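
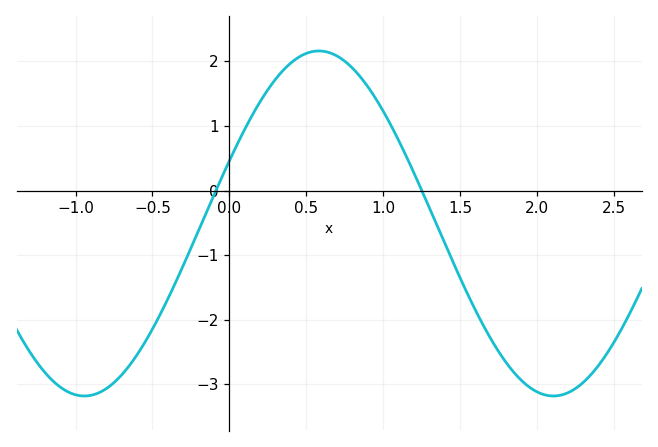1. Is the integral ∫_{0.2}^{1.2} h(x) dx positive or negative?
positive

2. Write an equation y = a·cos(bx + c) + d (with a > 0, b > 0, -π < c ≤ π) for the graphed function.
y = 2.67cos(2.1x - 1.2) - 0.51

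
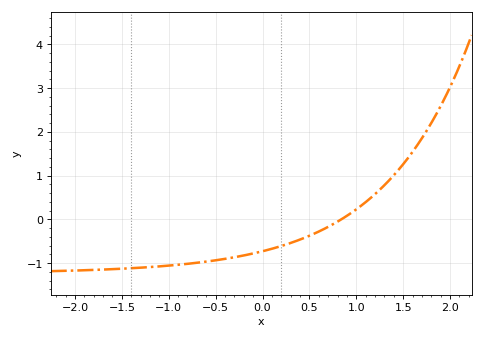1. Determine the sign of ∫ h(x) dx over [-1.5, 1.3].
negative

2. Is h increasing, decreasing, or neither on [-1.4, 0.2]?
increasing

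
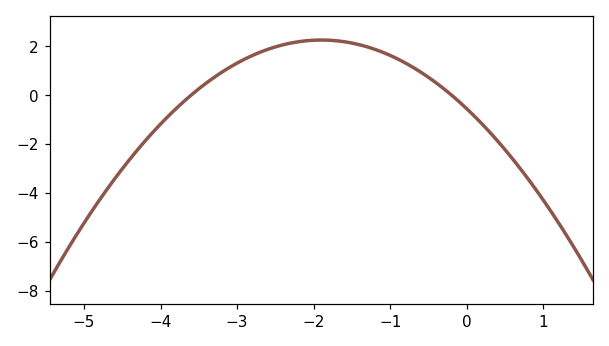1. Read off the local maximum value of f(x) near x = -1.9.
2.25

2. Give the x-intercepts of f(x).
-3.6, -0.2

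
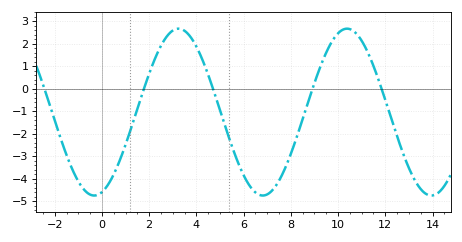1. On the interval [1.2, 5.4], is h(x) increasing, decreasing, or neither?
neither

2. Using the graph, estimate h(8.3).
-1.99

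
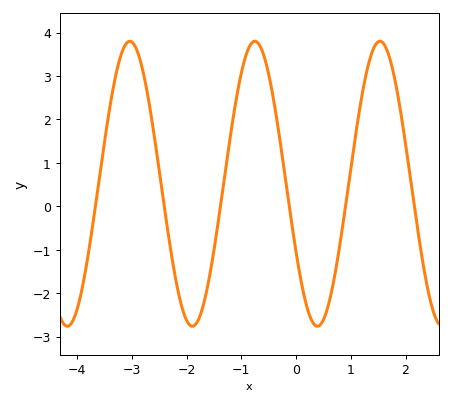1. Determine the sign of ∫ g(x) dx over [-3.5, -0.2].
positive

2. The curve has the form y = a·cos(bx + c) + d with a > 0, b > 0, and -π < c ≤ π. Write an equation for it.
y = 3.28cos(2.8x + 2.1) + 0.52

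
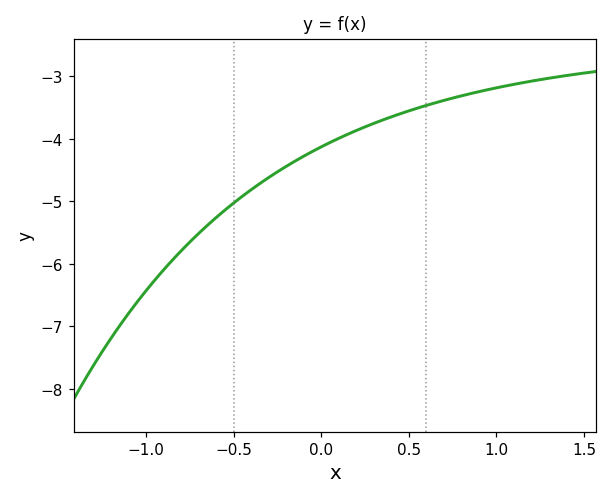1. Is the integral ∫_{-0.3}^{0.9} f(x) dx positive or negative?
negative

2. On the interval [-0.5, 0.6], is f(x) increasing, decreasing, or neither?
increasing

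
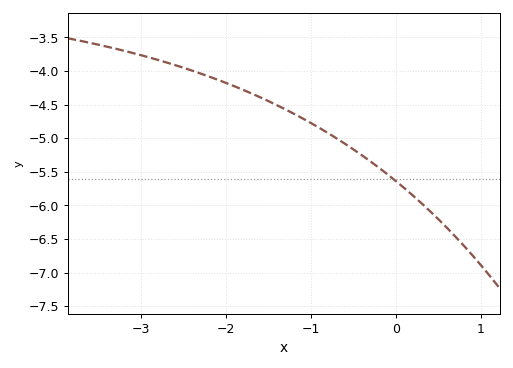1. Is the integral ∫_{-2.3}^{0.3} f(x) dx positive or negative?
negative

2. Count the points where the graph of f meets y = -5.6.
1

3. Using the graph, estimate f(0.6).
-6.35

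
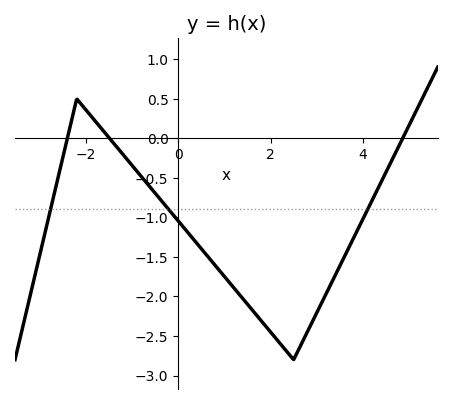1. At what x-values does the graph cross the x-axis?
-2.4, -1.49, 4.86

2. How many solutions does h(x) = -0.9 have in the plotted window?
3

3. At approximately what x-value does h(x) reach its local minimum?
2.5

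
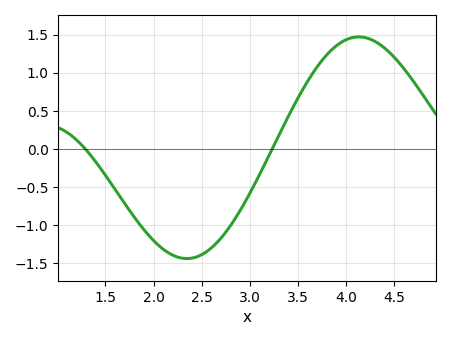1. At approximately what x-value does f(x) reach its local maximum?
4.13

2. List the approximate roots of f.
1.29, 3.23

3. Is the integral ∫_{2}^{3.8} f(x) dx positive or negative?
negative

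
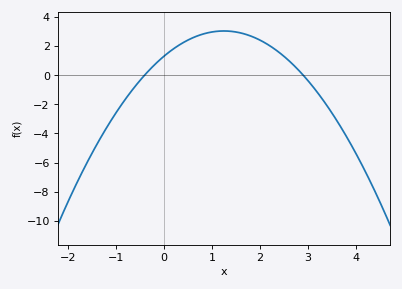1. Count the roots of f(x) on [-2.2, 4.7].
2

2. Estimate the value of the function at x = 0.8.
2.8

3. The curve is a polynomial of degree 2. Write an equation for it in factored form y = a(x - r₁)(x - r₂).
y = -1.11(x + 0.4)(x - 2.9)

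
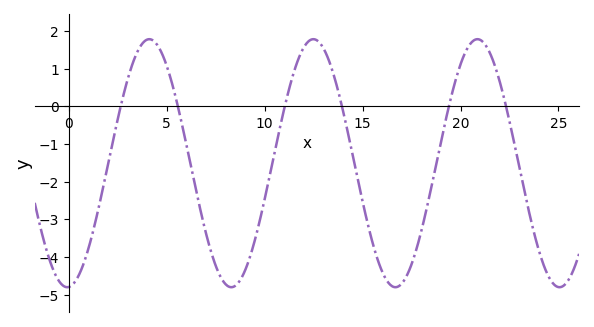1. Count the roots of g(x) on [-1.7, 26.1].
6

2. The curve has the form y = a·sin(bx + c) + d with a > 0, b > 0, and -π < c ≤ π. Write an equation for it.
y = 3.29sin(0.75x - 1.51) - 1.51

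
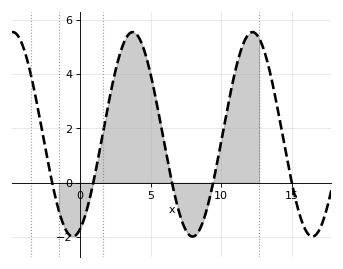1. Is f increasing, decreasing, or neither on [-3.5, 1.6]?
neither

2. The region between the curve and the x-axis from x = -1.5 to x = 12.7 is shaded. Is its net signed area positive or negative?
positive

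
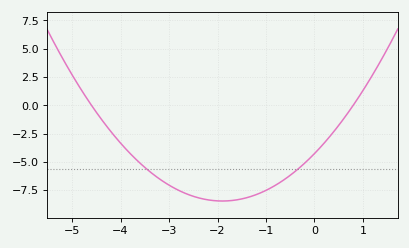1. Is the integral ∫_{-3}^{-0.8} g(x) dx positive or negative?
negative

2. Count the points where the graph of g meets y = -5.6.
2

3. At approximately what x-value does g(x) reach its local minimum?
-1.9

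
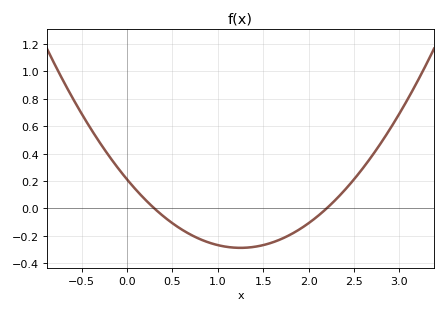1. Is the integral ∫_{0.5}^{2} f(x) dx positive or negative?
negative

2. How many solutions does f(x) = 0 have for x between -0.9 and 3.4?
2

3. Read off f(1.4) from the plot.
-0.282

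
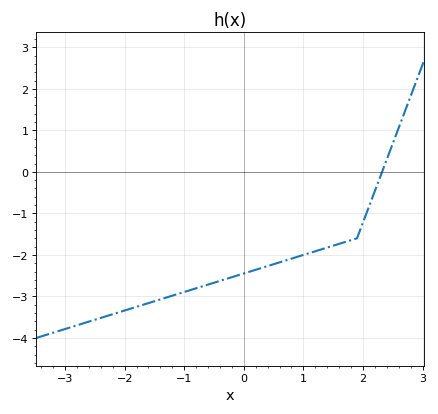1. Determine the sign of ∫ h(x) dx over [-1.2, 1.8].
negative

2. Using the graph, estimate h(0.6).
-2.2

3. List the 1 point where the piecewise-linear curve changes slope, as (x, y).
(1.9, -1.6)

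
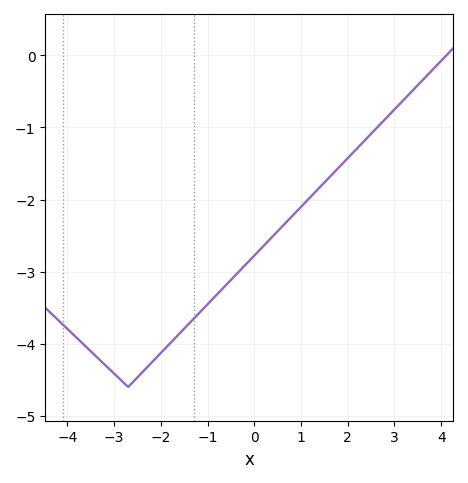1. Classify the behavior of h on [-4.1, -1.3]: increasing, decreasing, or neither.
neither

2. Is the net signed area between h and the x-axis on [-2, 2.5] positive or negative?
negative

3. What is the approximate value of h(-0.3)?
-2.98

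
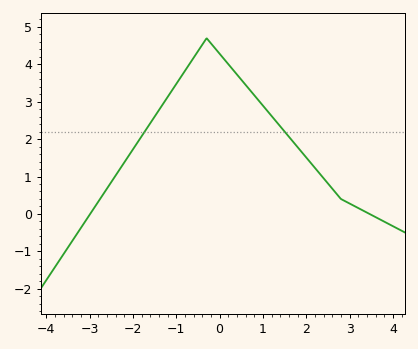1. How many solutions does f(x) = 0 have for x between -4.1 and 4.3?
2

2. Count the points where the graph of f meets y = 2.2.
2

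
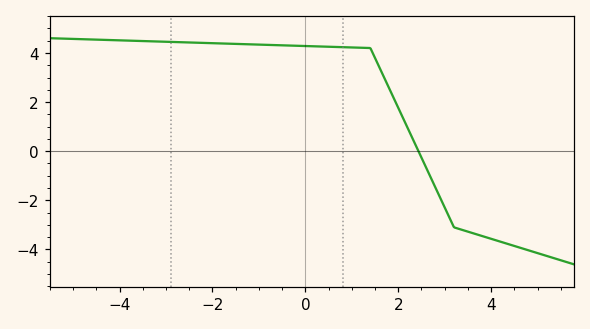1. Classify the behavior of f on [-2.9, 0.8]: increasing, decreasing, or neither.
decreasing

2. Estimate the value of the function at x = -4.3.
4.6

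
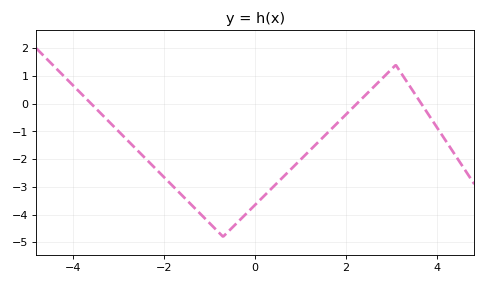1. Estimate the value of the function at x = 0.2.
-3.3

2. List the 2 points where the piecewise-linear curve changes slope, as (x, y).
(-0.7, -4.8); (3.1, 1.4)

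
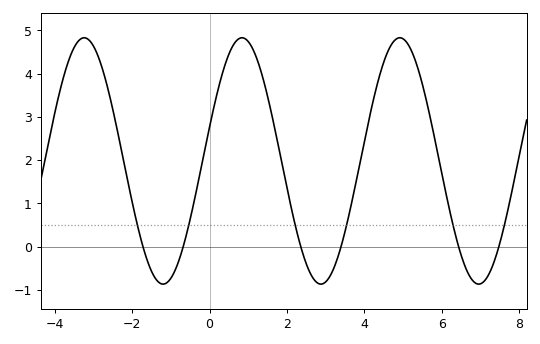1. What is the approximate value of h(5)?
4.8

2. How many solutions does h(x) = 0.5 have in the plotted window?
6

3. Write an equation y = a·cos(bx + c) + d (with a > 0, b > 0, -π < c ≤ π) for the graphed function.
y = 2.85cos(1.5x - 1.3) + 1.98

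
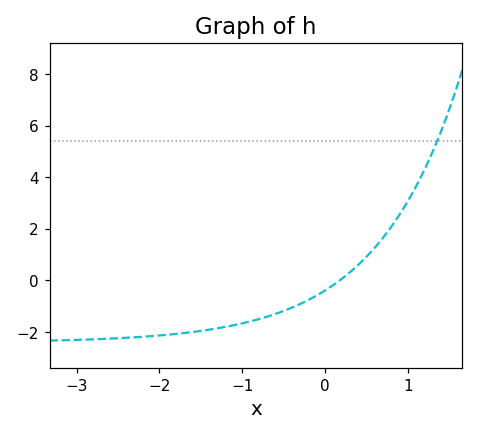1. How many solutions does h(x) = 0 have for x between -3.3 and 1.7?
1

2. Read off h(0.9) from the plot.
2.56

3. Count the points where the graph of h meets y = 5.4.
1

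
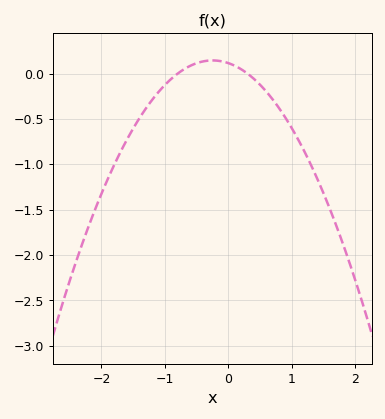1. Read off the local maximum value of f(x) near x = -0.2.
0.145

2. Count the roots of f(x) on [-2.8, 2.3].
2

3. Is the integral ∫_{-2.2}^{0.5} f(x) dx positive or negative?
negative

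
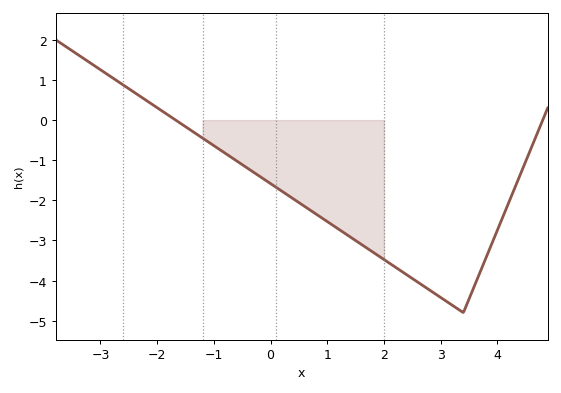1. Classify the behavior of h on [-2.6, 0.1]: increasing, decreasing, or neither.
decreasing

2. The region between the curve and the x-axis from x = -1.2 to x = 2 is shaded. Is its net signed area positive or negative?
negative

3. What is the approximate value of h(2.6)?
-4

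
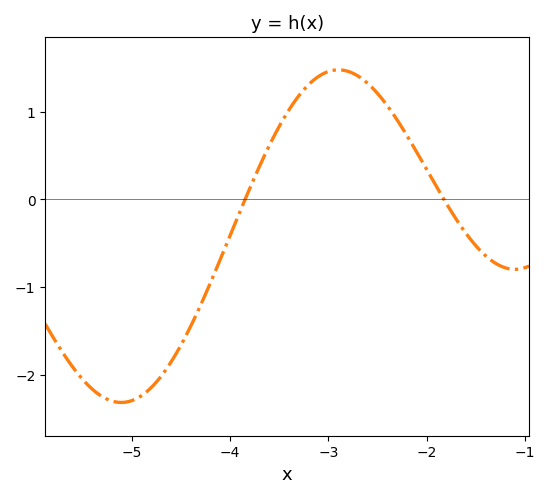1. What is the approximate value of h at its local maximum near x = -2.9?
1.48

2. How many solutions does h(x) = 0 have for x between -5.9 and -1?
2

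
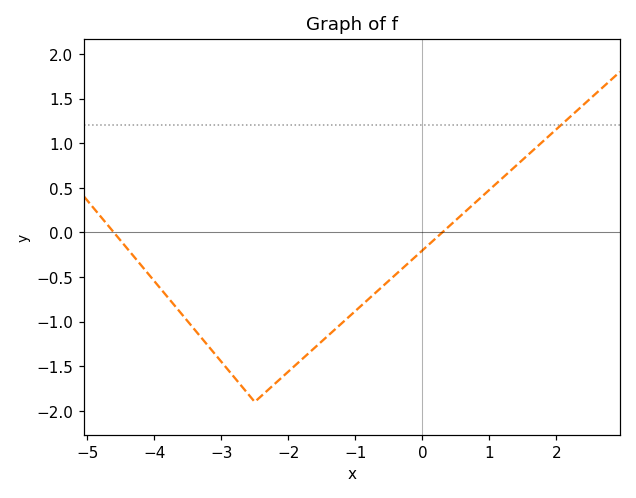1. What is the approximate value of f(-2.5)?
-1.9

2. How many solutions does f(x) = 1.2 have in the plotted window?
1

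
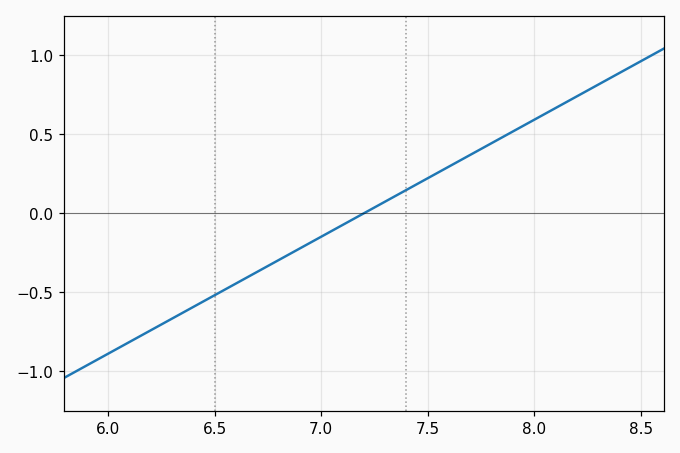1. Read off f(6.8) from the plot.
-0.3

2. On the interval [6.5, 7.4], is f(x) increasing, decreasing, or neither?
increasing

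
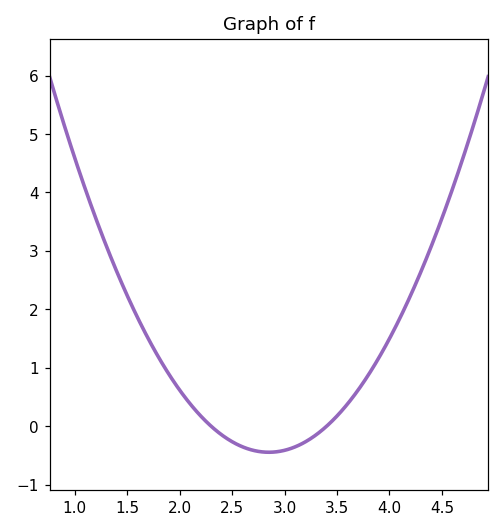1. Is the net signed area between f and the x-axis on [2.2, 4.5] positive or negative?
positive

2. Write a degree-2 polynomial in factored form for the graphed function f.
y = 1.47(x - 2.3)(x - 3.4)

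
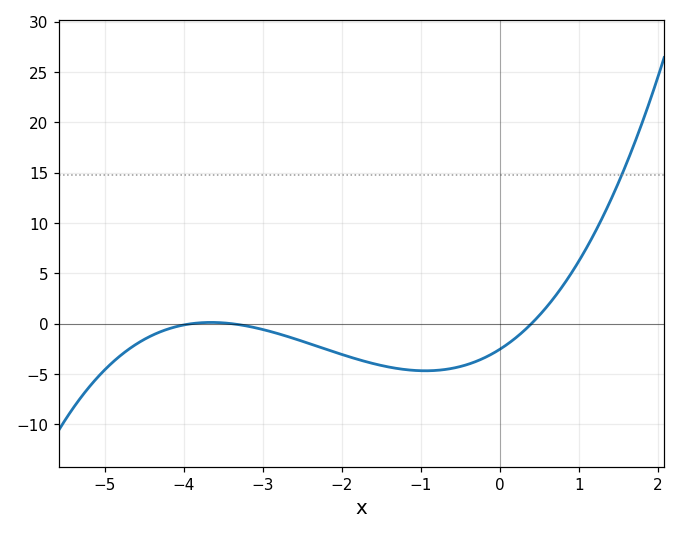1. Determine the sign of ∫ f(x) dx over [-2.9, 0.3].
negative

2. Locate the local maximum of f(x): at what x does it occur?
-3.6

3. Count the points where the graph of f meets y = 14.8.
1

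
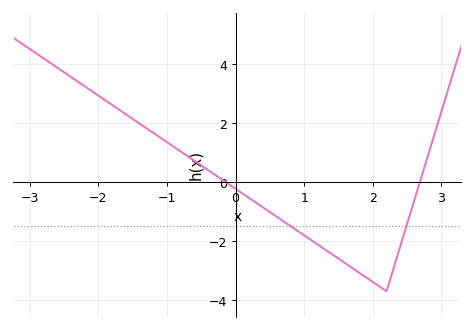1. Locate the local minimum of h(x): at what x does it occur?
2.2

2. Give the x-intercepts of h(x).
-0.139, 2.68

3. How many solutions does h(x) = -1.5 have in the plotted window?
2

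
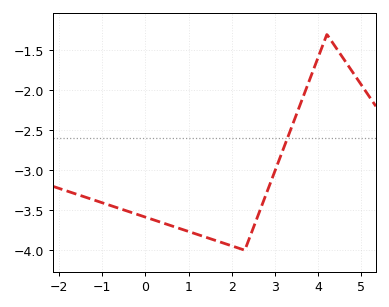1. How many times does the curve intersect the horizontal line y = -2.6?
1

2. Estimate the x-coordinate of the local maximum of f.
4.2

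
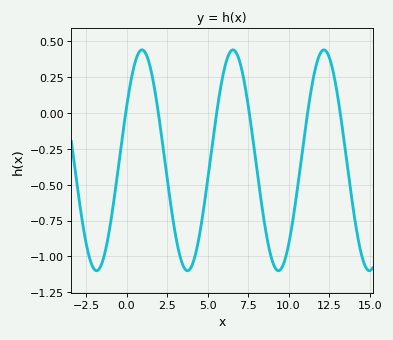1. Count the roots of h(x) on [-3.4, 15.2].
6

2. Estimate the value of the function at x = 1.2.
0.411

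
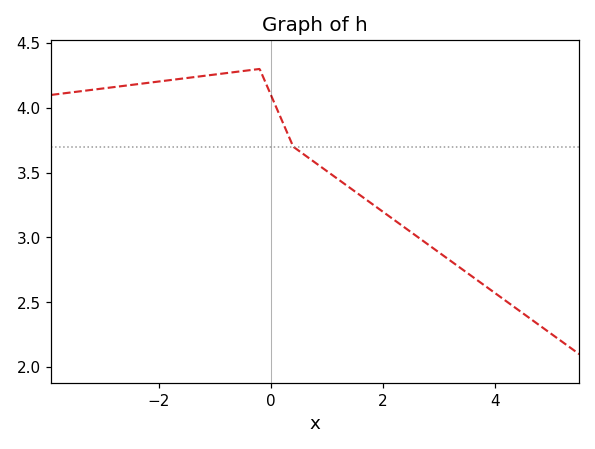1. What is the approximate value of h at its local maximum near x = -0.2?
4.3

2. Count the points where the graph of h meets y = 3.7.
1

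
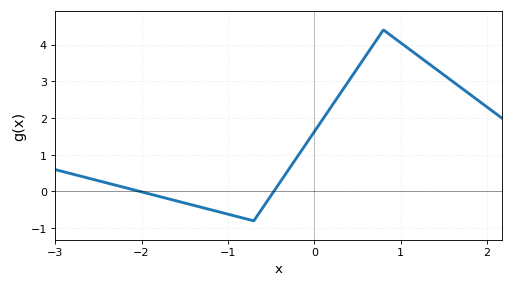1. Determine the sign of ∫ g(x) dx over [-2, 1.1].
positive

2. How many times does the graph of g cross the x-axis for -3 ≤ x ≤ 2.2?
2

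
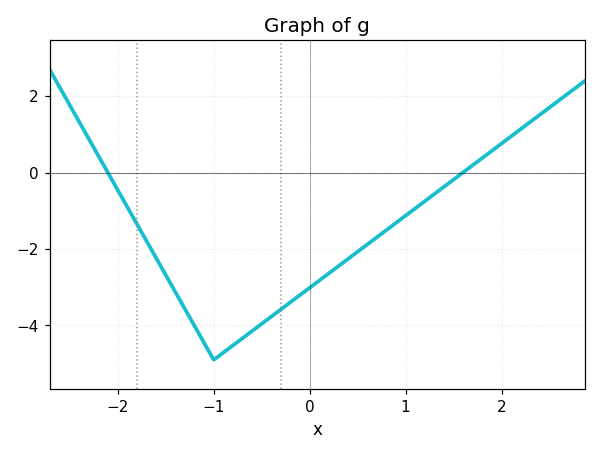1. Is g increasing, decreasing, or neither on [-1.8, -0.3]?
neither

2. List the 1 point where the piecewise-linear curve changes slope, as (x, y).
(-1, -4.9)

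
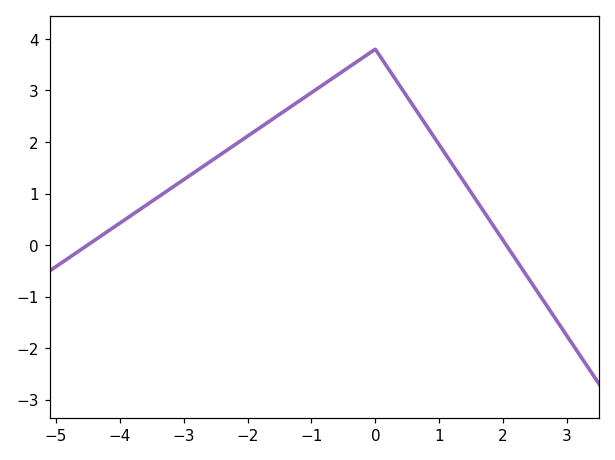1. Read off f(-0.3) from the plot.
3.5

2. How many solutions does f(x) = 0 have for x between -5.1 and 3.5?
2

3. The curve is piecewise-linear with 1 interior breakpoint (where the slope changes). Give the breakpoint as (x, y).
(0, 3.8)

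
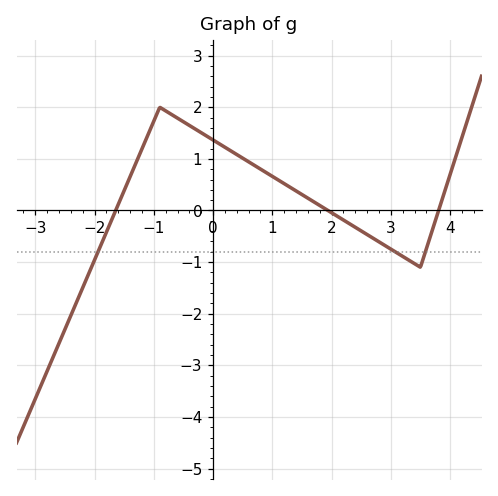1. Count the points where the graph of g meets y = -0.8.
3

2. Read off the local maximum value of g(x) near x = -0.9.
2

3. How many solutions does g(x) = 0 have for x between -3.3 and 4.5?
3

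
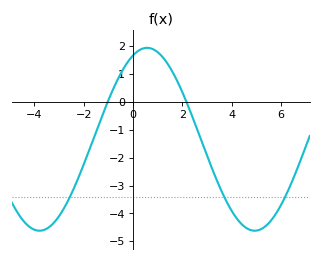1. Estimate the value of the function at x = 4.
-3.9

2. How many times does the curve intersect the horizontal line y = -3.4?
3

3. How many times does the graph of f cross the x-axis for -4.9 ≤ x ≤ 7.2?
2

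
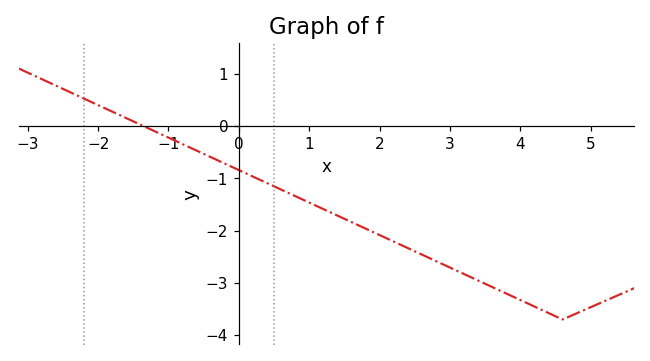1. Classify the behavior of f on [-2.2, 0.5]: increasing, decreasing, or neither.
decreasing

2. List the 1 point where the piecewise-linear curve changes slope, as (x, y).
(4.6, -3.7)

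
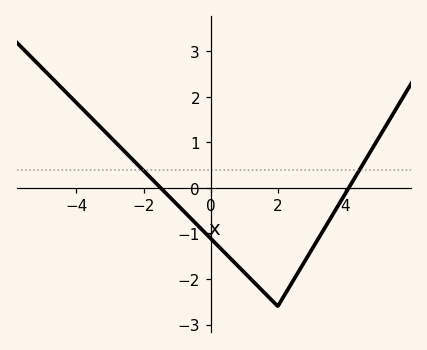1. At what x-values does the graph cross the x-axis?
-1.49, 4.11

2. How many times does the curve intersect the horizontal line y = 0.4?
2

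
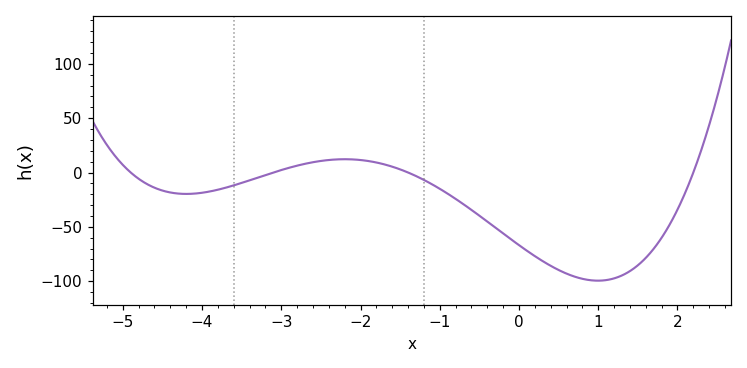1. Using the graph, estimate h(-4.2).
-20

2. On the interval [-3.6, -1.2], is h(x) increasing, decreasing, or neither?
neither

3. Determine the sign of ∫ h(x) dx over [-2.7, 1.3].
negative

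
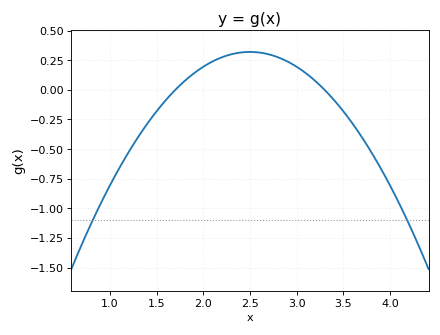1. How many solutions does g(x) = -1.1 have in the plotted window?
2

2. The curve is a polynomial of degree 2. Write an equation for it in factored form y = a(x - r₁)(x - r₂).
y = -0.5(x - 1.7)(x - 3.3)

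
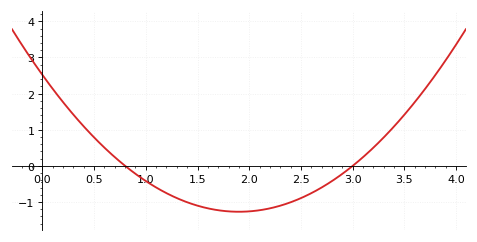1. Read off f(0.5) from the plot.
0.788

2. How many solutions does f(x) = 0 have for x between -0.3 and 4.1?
2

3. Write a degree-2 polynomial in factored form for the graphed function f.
y = 1.05(x - 0.8)(x - 3)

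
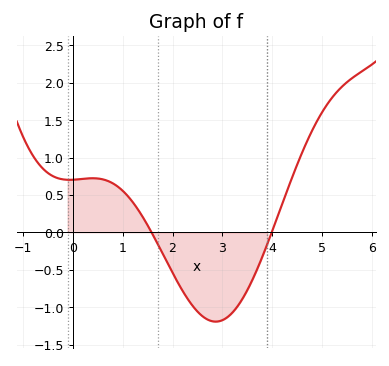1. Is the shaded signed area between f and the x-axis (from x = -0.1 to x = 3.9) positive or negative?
negative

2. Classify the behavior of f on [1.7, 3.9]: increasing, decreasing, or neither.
neither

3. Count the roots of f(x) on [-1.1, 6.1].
2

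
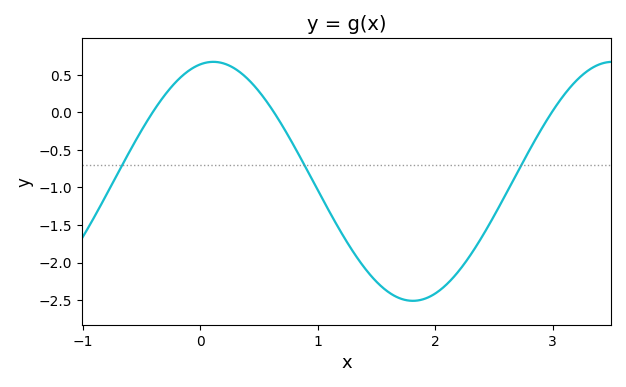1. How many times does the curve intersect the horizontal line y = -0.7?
3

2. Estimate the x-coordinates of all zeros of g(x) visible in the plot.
-0.402, 0.629, 2.99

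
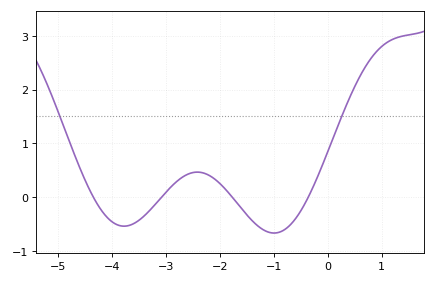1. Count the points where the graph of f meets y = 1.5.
2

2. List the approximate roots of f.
-4.4, -3.1, -1.8, -0.4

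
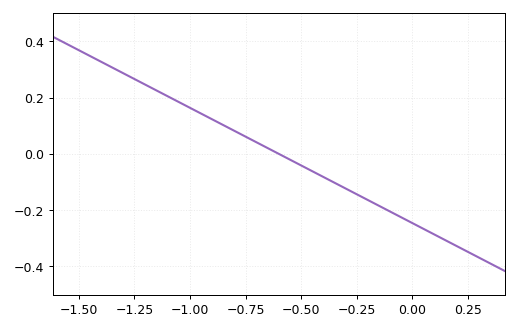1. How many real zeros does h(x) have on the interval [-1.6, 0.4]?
1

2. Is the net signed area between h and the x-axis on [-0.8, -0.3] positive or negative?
negative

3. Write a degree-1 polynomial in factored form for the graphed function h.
y = -0.41(x + 0.6)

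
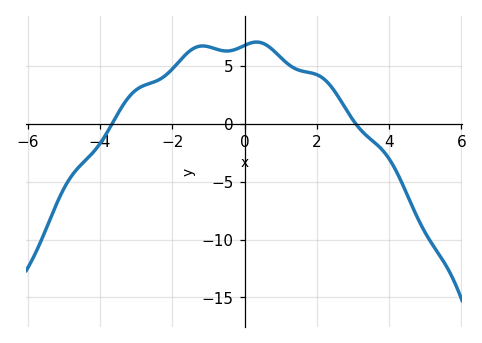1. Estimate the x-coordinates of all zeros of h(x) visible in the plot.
-3.6, 3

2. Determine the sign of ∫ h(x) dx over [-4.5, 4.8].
positive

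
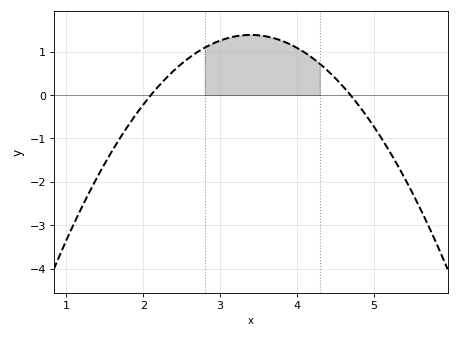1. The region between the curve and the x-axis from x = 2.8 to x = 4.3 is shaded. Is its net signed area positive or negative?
positive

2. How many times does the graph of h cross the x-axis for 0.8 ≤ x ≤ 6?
2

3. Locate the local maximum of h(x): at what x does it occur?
3.4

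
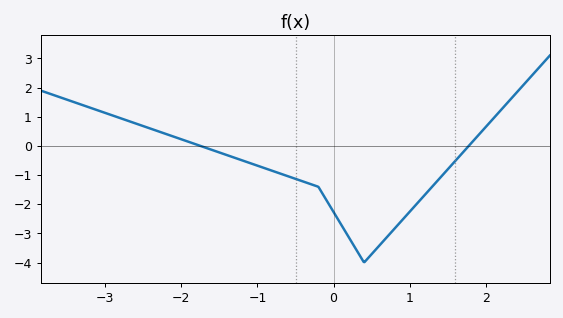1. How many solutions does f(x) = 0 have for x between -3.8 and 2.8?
2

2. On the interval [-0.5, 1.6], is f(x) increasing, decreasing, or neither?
neither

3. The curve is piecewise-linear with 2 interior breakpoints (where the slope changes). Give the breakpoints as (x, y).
(-0.2, -1.4); (0.4, -4)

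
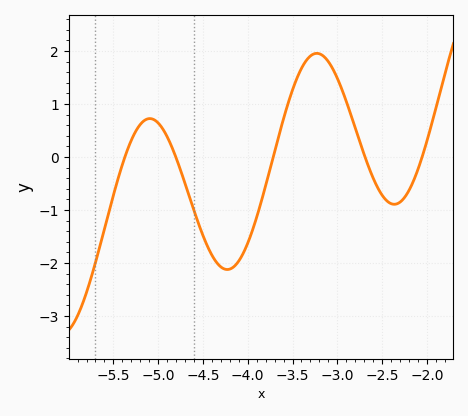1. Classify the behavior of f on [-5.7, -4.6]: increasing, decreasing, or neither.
neither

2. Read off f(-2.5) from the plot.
-0.721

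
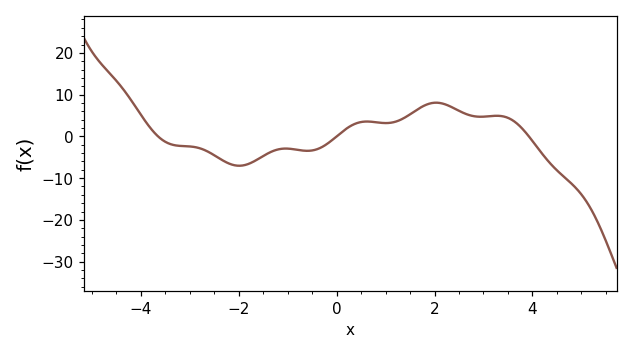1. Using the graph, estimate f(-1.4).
-4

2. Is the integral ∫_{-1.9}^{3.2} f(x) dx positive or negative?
positive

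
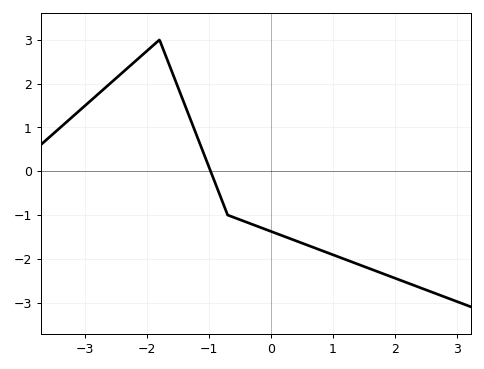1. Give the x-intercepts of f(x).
-1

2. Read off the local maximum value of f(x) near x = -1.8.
3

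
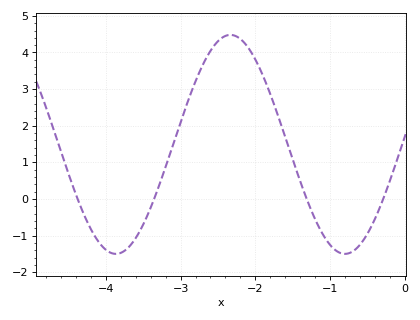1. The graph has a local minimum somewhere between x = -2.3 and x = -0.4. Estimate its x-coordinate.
-0.802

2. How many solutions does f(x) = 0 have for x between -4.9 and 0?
4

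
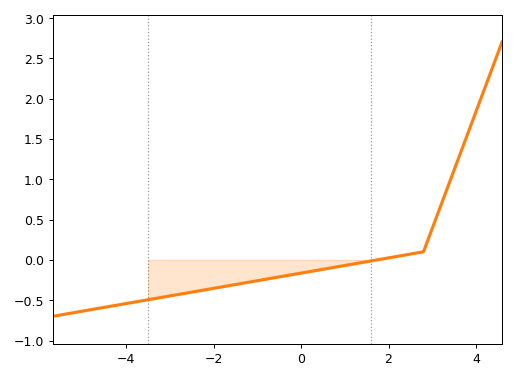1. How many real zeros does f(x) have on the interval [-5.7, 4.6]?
1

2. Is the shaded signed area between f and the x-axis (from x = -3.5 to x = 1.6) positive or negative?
negative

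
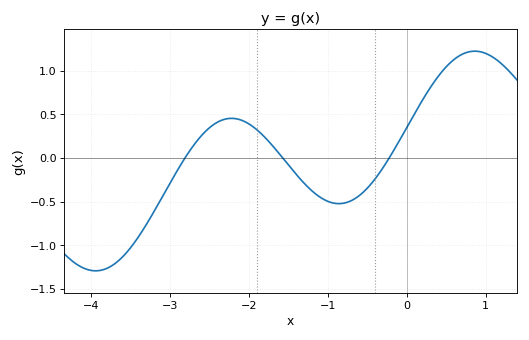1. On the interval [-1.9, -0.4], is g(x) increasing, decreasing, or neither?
neither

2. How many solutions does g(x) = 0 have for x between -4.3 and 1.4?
3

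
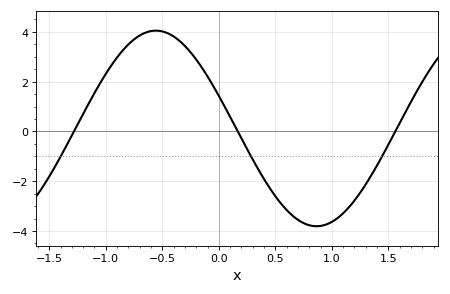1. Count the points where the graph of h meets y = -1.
3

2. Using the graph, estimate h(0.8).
-3.8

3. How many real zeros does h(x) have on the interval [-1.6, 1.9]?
3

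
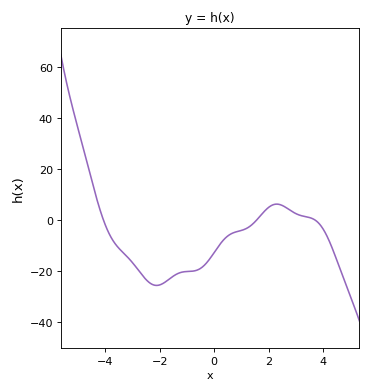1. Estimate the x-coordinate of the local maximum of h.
2.3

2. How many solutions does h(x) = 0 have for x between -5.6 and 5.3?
3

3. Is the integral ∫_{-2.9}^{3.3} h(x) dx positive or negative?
negative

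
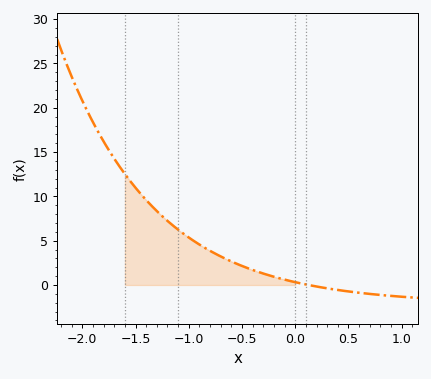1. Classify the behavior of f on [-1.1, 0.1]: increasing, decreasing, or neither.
decreasing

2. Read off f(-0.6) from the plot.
2.66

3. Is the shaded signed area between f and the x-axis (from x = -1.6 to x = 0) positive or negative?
positive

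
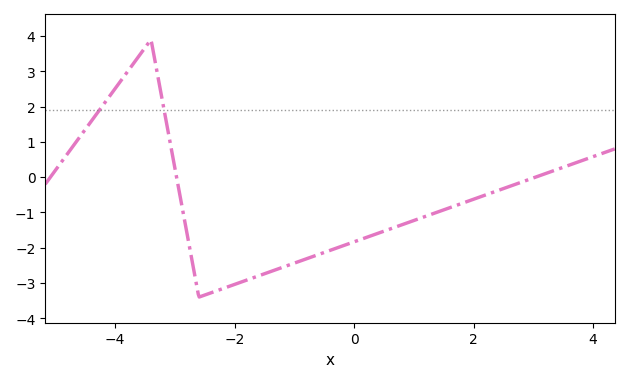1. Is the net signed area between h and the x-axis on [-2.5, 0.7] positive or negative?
negative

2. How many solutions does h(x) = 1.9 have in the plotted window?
2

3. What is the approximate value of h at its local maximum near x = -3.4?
3.89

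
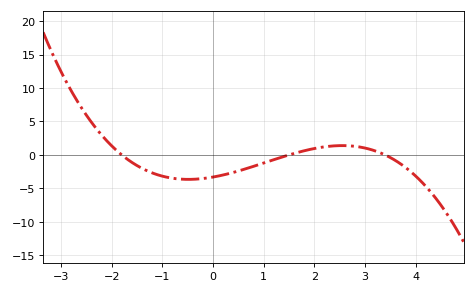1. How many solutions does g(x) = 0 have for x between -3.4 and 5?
3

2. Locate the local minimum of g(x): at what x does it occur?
-0.488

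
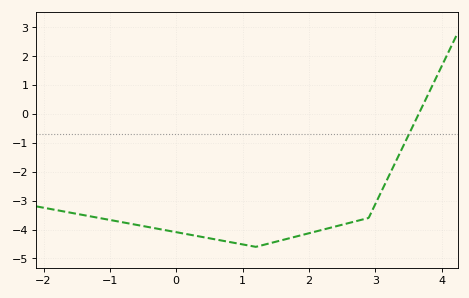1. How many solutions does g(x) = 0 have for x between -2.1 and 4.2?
1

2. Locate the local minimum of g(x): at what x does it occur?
1.2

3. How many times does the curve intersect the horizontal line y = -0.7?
1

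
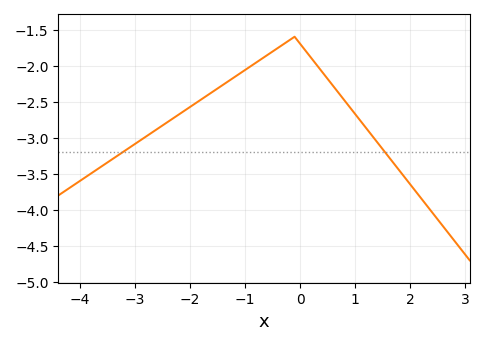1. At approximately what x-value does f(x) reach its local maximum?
-0.102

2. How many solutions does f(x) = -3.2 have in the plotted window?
2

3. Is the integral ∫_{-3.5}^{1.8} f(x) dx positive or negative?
negative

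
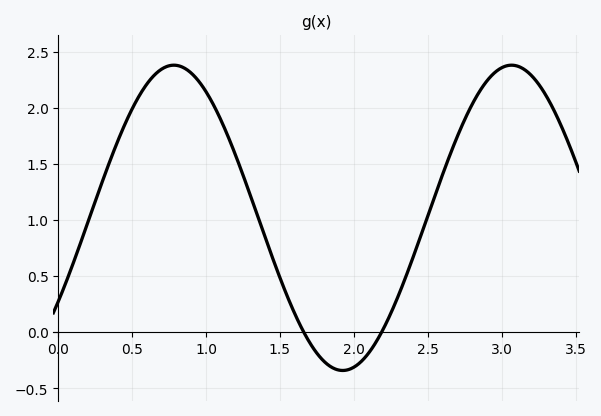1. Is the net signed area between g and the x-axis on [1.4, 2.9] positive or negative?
positive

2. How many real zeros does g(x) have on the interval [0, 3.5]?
2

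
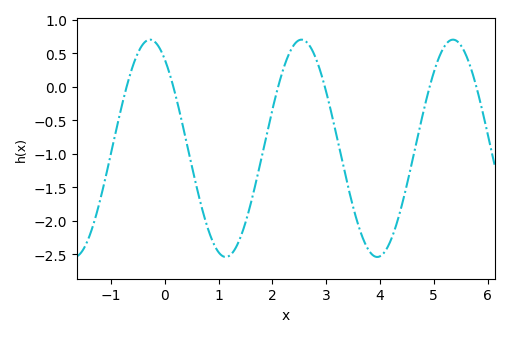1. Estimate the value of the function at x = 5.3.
0.7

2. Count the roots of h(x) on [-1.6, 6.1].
6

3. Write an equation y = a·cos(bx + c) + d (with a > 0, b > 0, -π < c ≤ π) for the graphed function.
y = 1.62cos(2.2x + 0.62) - 0.92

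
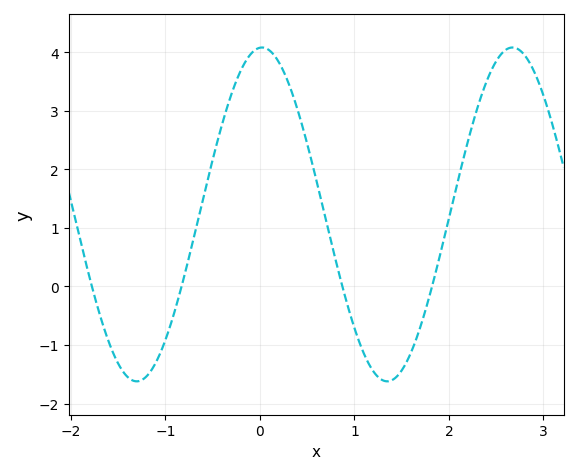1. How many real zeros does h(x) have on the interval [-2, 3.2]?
4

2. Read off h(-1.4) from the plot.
-1.55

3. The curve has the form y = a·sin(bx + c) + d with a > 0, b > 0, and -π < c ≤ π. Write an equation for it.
y = 2.85sin(2.37x + 1.52) + 1.23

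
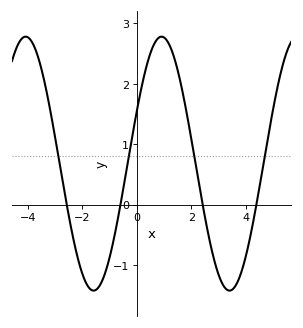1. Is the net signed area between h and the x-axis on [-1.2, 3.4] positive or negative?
positive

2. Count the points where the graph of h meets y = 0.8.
4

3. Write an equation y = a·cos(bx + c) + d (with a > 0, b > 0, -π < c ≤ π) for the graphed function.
y = 2.1cos(1.26x - 1.15) + 0.68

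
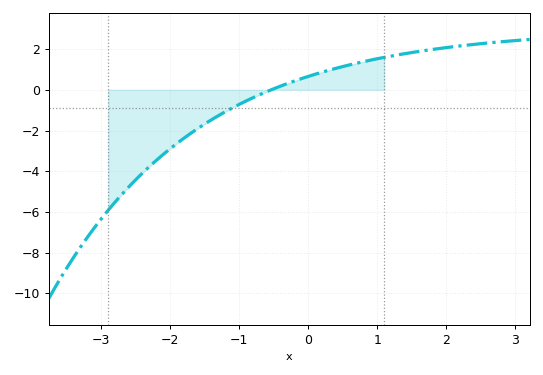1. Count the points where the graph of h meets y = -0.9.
1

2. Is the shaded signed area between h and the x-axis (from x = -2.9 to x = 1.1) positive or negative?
negative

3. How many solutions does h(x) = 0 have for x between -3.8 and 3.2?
1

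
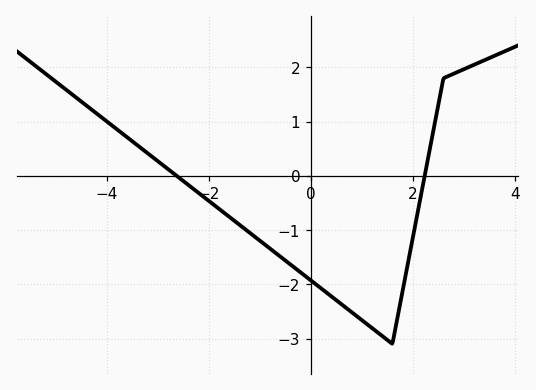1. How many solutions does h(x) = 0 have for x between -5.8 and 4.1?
2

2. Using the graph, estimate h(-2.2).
-0.3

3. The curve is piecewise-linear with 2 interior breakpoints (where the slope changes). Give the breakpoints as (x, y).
(1.6, -3.1); (2.6, 1.8)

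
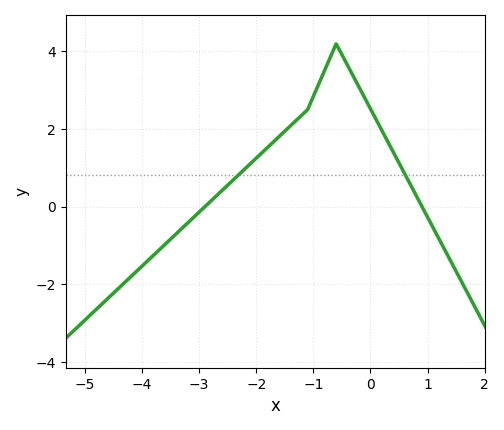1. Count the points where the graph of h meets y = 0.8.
2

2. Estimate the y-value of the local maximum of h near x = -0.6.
4.2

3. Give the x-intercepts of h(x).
-2.9, 0.9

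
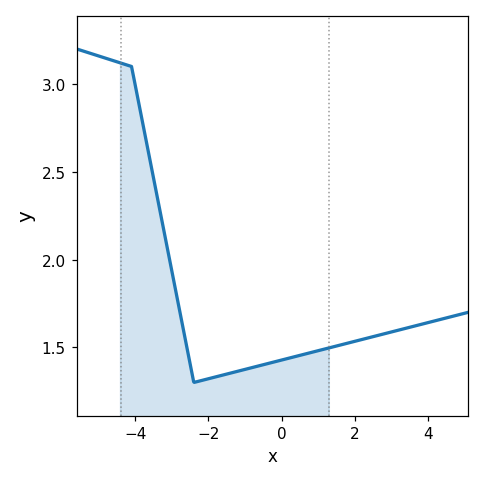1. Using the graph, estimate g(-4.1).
3.1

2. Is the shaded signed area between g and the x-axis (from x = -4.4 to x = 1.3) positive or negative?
positive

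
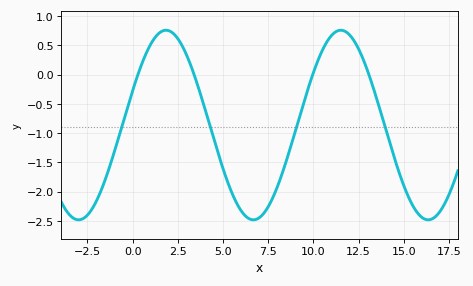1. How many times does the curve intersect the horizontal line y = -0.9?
4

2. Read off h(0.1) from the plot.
-0.2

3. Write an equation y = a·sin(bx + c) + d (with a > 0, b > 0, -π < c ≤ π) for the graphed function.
y = 1.62sin(0.65x + 0.37) - 0.86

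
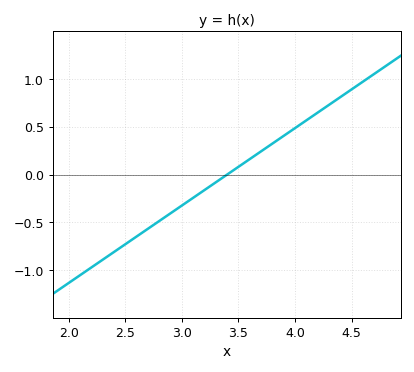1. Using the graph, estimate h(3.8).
0.324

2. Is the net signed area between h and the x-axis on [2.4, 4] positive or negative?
negative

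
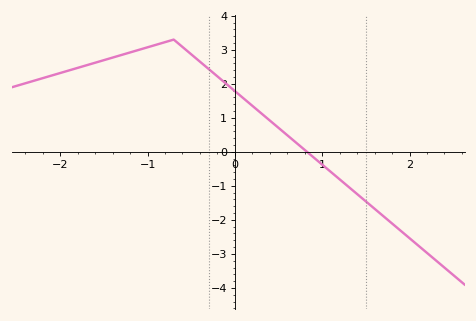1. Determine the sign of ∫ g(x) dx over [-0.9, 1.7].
positive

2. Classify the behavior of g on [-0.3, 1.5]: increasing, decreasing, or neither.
decreasing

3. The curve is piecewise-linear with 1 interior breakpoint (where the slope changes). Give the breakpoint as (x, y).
(-0.7, 3.3)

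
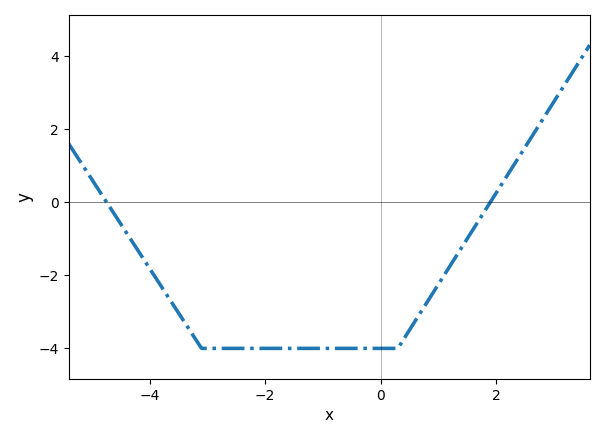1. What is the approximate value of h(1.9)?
0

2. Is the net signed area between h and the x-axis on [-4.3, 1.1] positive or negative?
negative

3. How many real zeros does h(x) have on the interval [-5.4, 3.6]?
2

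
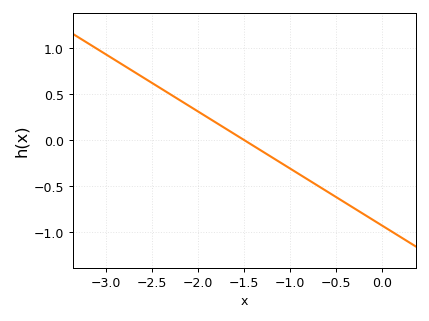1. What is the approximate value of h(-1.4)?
-0.05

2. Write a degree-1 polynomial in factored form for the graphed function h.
y = -0.62(x + 1.5)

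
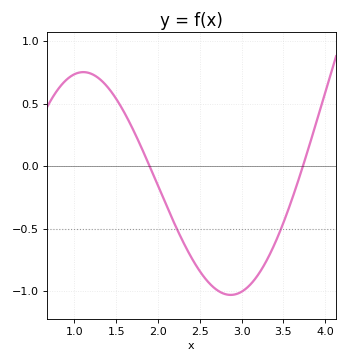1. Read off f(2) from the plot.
-0.158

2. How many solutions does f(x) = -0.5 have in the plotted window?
2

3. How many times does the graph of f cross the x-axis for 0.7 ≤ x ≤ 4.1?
2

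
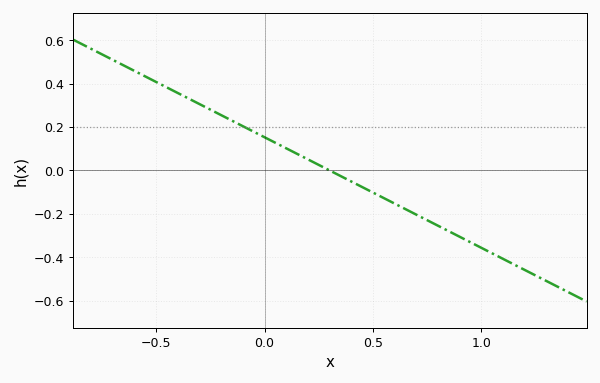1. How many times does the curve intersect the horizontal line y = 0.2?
1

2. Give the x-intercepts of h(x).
0.3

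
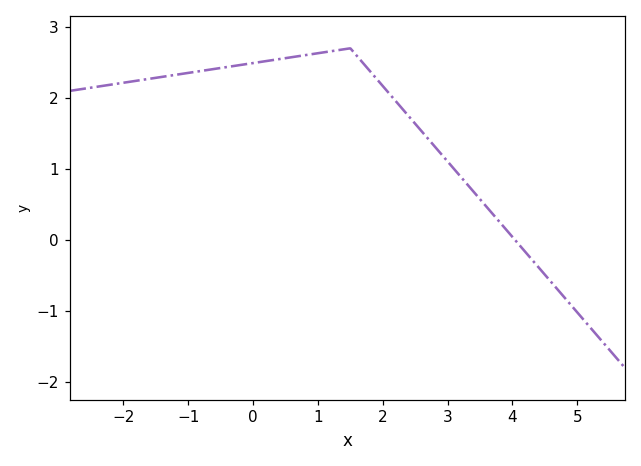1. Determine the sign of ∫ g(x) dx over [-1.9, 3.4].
positive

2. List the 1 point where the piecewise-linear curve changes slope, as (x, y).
(1.5, 2.7)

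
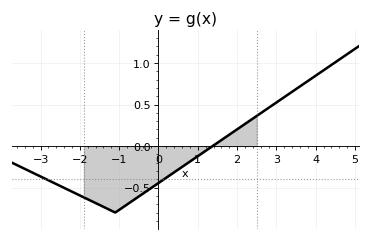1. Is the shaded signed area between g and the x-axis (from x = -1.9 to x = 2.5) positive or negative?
negative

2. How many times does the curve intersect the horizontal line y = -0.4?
2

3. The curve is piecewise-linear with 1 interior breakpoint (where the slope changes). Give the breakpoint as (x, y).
(-1.1, -0.8)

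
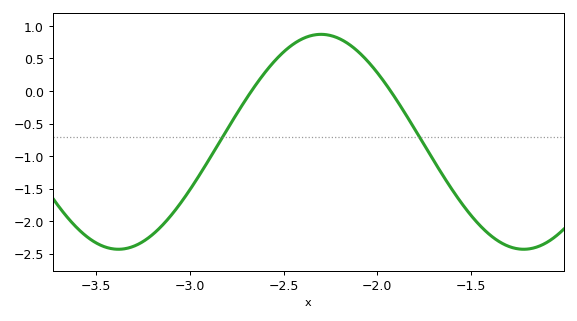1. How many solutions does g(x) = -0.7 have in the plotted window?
2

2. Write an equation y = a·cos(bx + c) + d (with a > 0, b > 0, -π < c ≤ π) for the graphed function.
y = 1.65cos(2.91x + 0.41) - 0.78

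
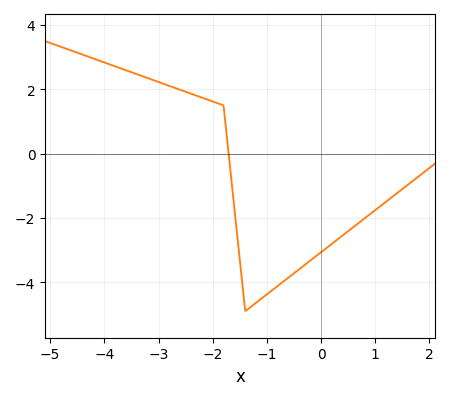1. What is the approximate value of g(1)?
-1.8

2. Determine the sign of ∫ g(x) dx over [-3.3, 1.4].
negative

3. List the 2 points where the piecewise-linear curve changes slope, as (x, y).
(-1.8, 1.5); (-1.4, -4.9)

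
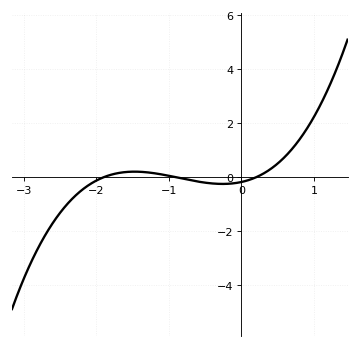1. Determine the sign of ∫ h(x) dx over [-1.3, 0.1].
negative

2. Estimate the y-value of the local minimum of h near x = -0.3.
-0.2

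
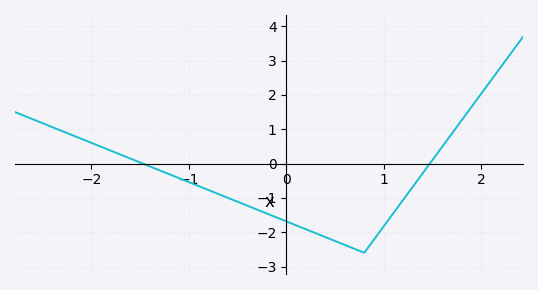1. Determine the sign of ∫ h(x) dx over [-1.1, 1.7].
negative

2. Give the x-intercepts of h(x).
-1.5, 1.5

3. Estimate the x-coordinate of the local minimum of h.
0.8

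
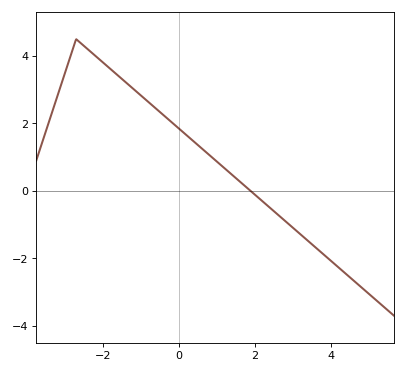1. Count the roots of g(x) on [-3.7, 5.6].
1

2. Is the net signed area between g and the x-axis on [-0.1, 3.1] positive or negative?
positive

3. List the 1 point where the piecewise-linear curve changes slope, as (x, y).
(-2.7, 4.5)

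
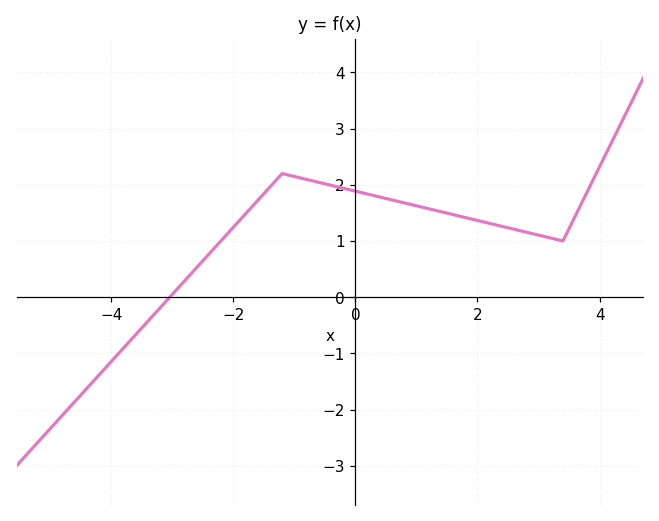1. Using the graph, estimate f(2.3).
1.29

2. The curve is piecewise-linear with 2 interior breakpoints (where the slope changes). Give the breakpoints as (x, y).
(-1.2, 2.2); (3.4, 1)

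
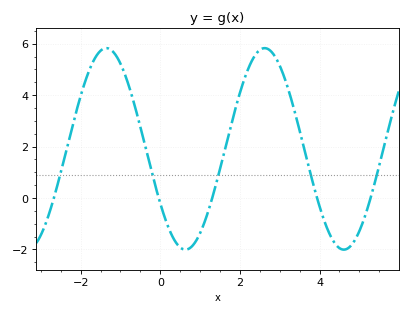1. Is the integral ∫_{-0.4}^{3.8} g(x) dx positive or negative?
positive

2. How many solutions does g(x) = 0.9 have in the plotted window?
5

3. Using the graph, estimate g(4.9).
-1.6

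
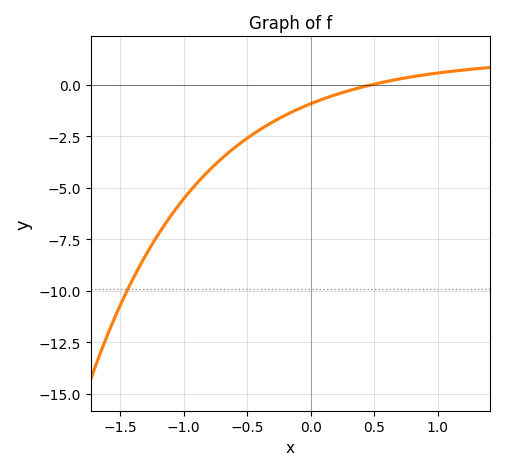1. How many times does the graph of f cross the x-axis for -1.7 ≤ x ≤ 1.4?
1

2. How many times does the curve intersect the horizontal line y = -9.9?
1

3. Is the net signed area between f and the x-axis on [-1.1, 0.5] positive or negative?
negative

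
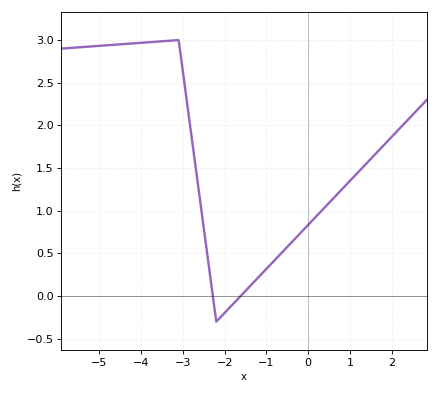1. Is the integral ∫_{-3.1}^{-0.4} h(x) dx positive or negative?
positive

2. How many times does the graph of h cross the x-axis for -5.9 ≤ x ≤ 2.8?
2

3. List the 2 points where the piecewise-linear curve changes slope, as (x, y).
(-3.1, 3); (-2.2, -0.3)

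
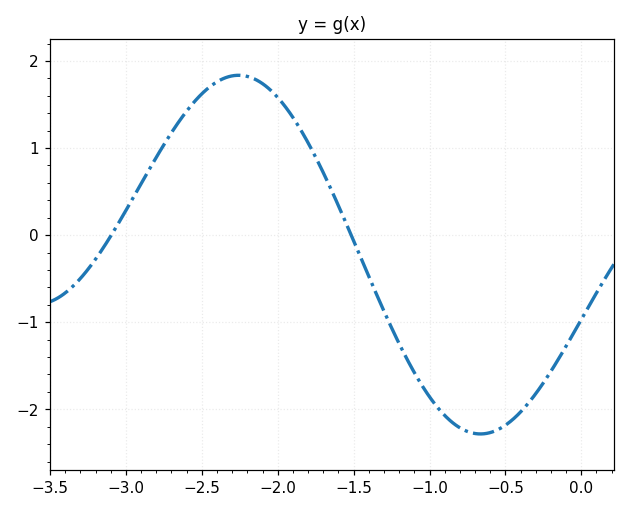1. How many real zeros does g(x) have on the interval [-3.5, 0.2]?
2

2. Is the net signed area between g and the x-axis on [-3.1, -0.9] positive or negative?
positive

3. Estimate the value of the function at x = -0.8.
-2.21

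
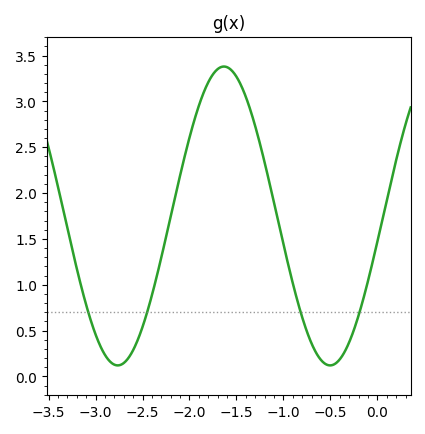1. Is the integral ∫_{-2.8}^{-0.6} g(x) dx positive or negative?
positive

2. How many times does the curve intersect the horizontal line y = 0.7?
4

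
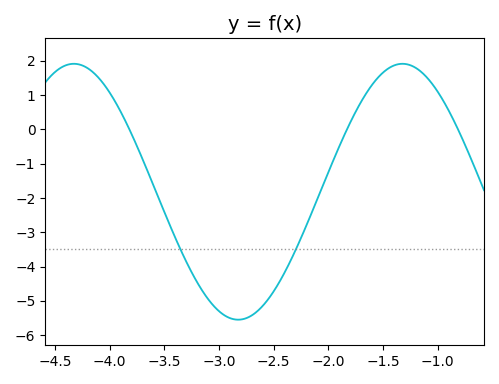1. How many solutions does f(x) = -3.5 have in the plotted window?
2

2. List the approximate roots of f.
-3.82, -1.83, -0.813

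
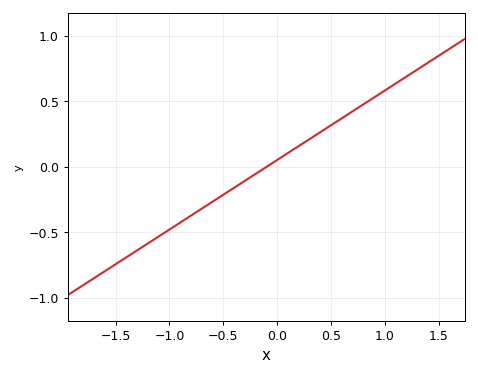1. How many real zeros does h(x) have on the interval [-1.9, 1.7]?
1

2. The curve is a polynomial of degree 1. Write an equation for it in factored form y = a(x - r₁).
y = 0.53(x + 0.1)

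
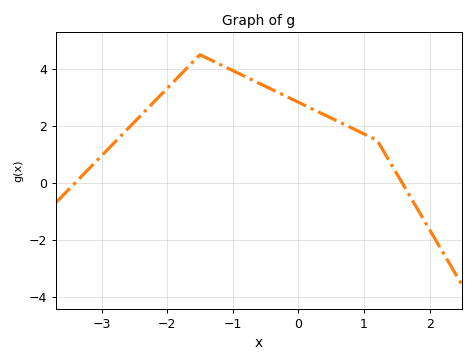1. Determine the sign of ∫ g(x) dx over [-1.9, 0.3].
positive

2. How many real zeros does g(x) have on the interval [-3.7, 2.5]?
2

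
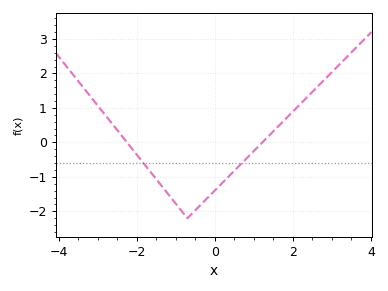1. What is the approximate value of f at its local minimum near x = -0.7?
-2.2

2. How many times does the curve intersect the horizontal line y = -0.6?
2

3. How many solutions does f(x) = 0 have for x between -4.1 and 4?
2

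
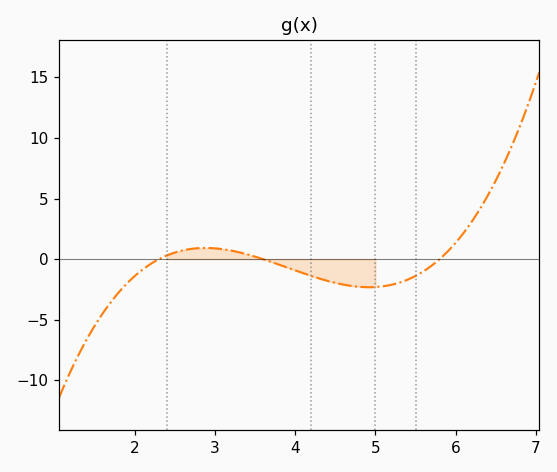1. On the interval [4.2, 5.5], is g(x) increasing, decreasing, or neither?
neither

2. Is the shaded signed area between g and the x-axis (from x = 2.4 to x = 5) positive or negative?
negative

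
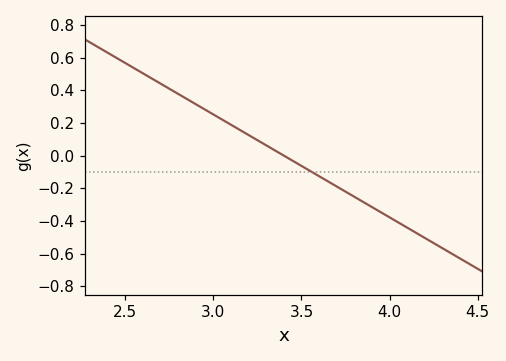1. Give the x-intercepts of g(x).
3.4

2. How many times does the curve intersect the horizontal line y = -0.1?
1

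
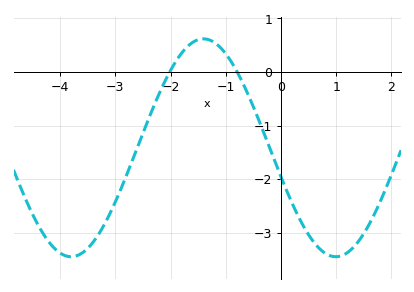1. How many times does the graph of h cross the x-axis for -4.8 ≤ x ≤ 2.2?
2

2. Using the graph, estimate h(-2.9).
-2.2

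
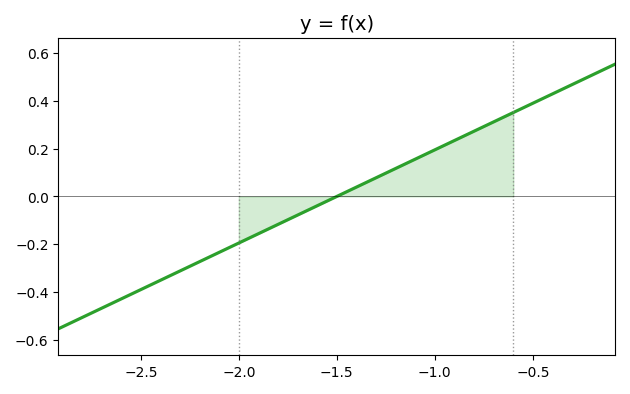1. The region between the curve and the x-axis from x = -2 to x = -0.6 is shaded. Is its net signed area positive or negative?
positive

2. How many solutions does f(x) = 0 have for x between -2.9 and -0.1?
1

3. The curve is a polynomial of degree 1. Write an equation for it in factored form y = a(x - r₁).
y = 0.39(x + 1.5)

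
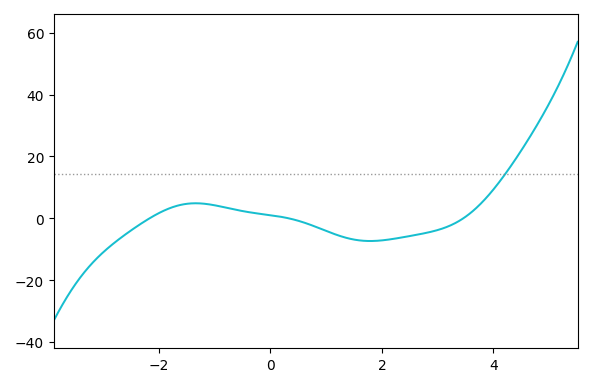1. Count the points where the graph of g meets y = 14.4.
1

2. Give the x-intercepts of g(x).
-2.2, 0.4, 3.4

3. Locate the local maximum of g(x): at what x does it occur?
-1.4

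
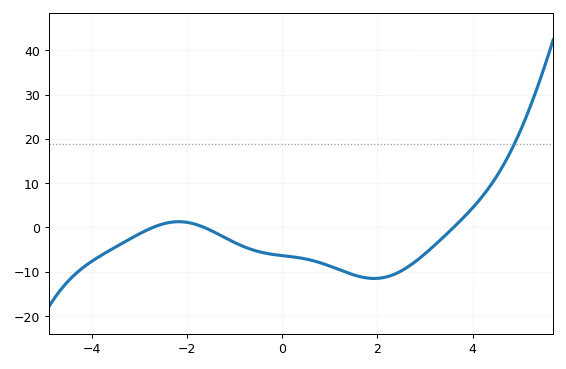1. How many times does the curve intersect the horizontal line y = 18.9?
1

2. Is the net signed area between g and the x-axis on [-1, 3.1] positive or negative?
negative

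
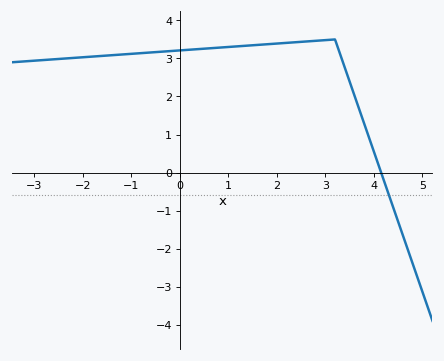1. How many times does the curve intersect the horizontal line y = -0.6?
1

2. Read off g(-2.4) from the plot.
3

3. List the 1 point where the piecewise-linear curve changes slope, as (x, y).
(3.2, 3.5)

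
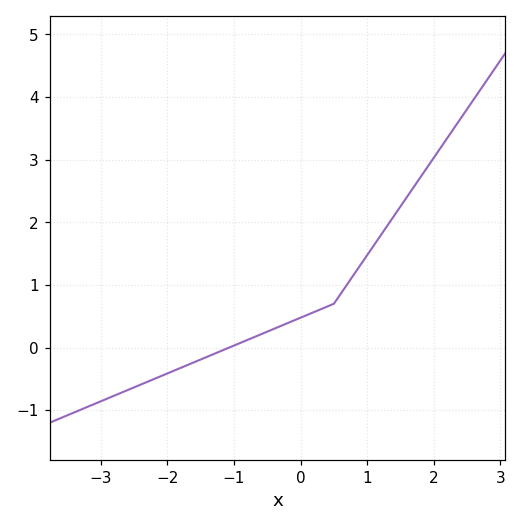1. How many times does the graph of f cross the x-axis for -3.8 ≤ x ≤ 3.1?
1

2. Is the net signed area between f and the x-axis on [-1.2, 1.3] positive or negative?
positive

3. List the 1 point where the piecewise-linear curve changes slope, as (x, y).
(0.5, 0.7)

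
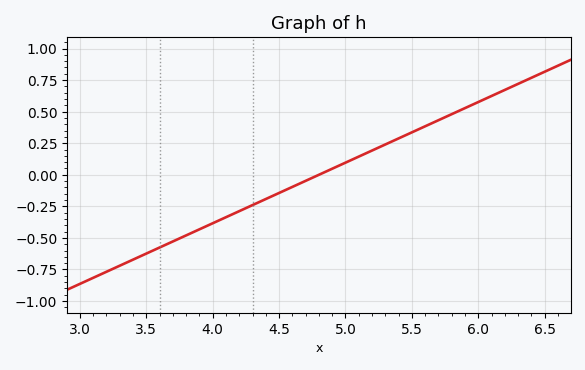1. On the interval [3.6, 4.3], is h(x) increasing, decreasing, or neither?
increasing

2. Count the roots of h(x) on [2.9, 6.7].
1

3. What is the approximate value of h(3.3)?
-0.72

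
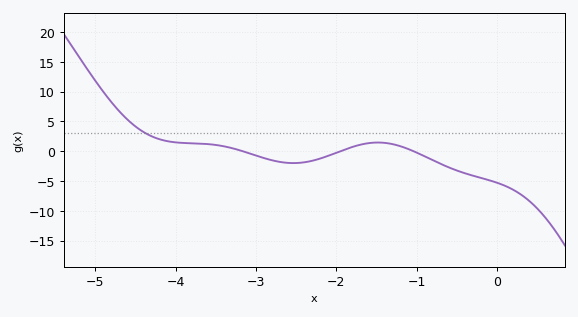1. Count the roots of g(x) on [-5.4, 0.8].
3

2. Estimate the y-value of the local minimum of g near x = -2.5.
-2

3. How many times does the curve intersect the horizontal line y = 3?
1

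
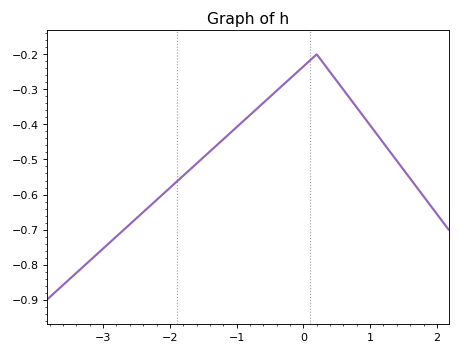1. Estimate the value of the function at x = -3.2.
-0.789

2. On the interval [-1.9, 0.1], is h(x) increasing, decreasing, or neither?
increasing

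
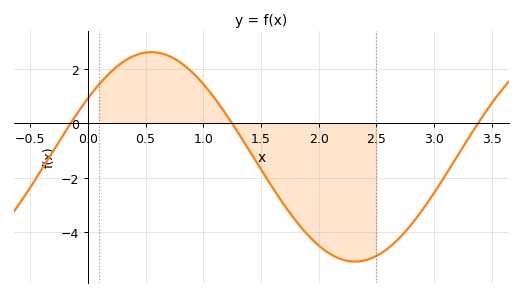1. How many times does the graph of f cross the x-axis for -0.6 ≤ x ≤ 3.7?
3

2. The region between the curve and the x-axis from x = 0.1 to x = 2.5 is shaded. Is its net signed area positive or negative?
negative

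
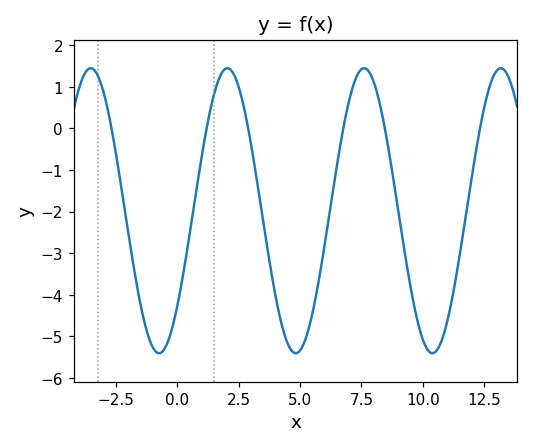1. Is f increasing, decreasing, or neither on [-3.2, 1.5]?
neither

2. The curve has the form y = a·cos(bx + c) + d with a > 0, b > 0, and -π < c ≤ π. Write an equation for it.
y = 3.43cos(1.1x - 2.3) - 1.98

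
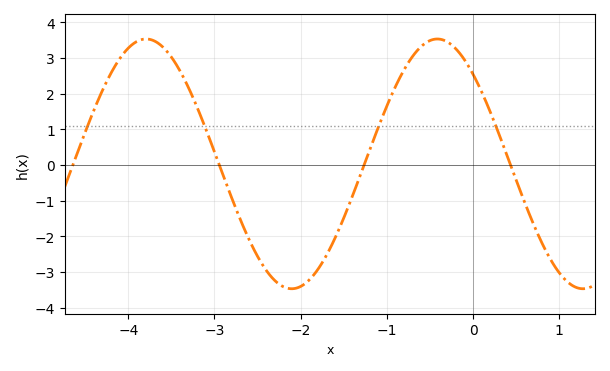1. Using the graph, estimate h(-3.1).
1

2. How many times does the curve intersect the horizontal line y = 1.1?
4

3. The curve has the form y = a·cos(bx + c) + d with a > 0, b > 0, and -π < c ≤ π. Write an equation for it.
y = 3.5cos(1.9x + 0.77) + 0.03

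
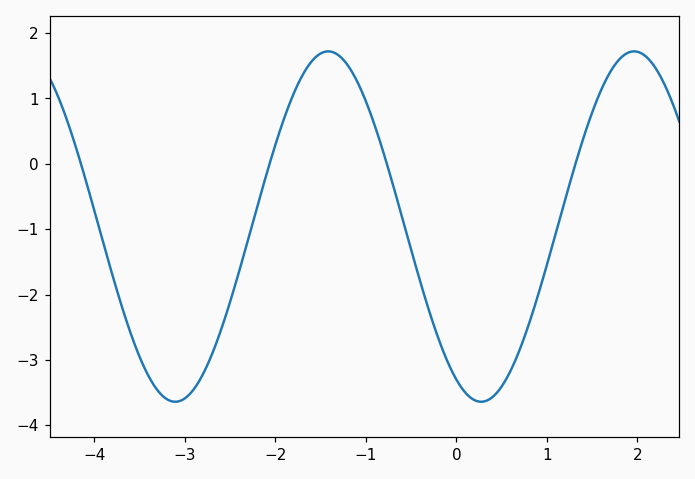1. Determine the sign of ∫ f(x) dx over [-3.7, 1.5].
negative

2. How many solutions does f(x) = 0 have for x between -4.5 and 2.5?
4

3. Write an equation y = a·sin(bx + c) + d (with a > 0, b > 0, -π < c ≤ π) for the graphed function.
y = 2.68sin(1.86x - 2.08) - 0.96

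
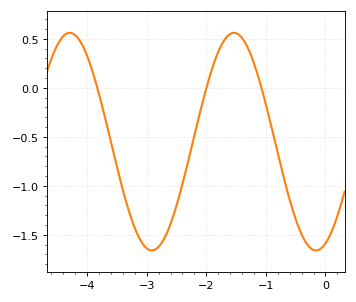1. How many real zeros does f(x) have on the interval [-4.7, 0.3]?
3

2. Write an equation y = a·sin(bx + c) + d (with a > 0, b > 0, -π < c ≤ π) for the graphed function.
y = 1.11sin(2.28x - 1.21) - 0.55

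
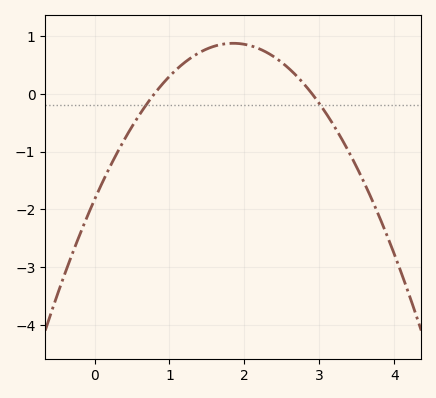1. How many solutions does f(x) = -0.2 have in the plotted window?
2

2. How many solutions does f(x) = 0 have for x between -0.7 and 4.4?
2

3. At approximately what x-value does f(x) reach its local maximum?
1.8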